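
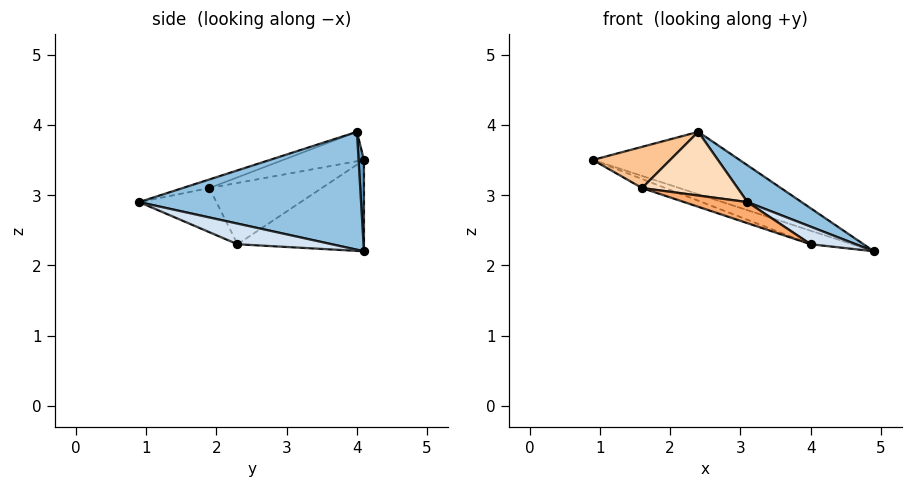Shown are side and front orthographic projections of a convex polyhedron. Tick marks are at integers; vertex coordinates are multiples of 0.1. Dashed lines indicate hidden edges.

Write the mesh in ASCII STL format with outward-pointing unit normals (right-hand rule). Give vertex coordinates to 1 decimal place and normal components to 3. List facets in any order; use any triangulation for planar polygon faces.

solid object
 facet normal 0.036 0.993 0.112
  outer loop
   vertex 2.4 4.0 3.9
   vertex 4.9 4.1 2.2
   vertex 0.9 4.1 3.5
  endloop
 endfacet
 facet normal 0.561 -0.137 0.817
  outer loop
   vertex 2.4 4.0 3.9
   vertex 3.1 0.9 2.9
   vertex 4.9 4.1 2.2
  endloop
 endfacet
 facet normal -0.307 0.101 -0.946
  outer loop
   vertex 4.0 2.3 2.3
   vertex 0.9 4.1 3.5
   vertex 4.9 4.1 2.2
  endloop
 endfacet
 facet normal 0.853 -0.408 0.327
  outer loop
   vertex 4.0 2.3 2.3
   vertex 4.9 4.1 2.2
   vertex 3.1 0.9 2.9
  endloop
 endfacet
 facet normal -0.326 0.068 -0.943
  outer loop
   vertex 1.6 1.9 3.1
   vertex 0.9 4.1 3.5
   vertex 4.0 2.3 2.3
  endloop
 endfacet
 facet normal -0.274 -0.224 -0.935
  outer loop
   vertex 1.6 1.9 3.1
   vertex 4.0 2.3 2.3
   vertex 3.1 0.9 2.9
  endloop
 endfacet
 facet normal -0.265 -0.253 0.930
  outer loop
   vertex 1.6 1.9 3.1
   vertex 2.4 4.0 3.9
   vertex 0.9 4.1 3.5
  endloop
 endfacet
 facet normal -0.091 -0.324 0.942
  outer loop
   vertex 1.6 1.9 3.1
   vertex 3.1 0.9 2.9
   vertex 2.4 4.0 3.9
  endloop
 endfacet
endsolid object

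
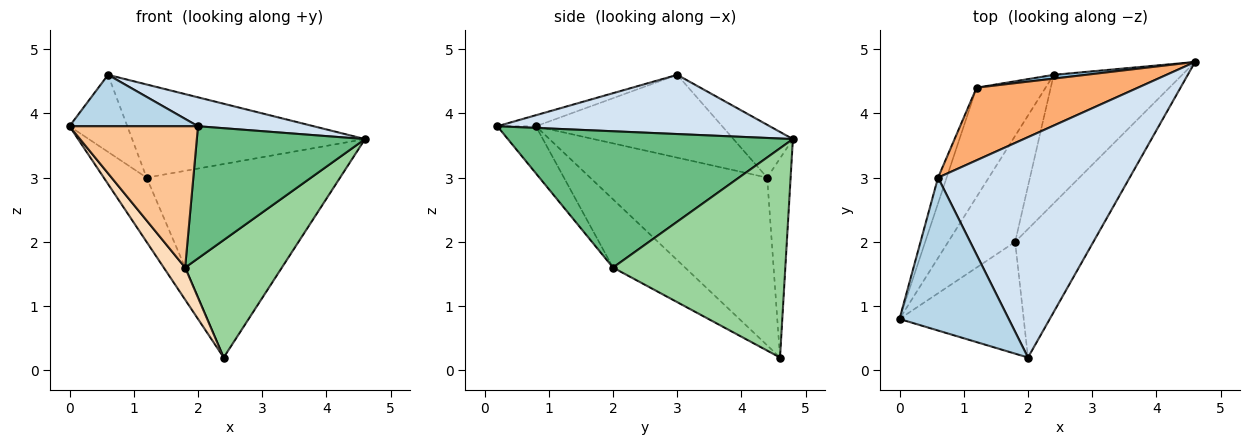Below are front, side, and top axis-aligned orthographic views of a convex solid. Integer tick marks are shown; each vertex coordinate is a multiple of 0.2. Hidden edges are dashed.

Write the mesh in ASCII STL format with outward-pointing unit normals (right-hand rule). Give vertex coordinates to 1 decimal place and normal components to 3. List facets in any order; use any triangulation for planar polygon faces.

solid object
 facet normal -0.903 0.218 -0.371
  outer loop
   vertex 1.2 4.4 3.0
   vertex 2.4 4.6 0.2
   vertex 0.0 0.8 3.8
  endloop
 endfacet
 facet normal -0.120 0.993 0.019
  outer loop
   vertex 1.2 4.4 3.0
   vertex 4.6 4.8 3.6
   vertex 2.4 4.6 0.2
  endloop
 endfacet
 facet normal -0.095 -0.317 0.944
  outer loop
   vertex 0.6 3.0 4.6
   vertex 0.0 0.8 3.8
   vertex 2.0 0.2 3.8
  endloop
 endfacet
 facet normal 0.293 -0.124 0.948
  outer loop
   vertex 0.6 3.0 4.6
   vertex 2.0 0.2 3.8
   vertex 4.6 4.8 3.6
  endloop
 endfacet
 facet normal -0.950 0.295 -0.098
  outer loop
   vertex 0.6 3.0 4.6
   vertex 1.2 4.4 3.0
   vertex 0.0 0.8 3.8
  endloop
 endfacet
 facet normal -0.197 0.773 0.603
  outer loop
   vertex 0.6 3.0 4.6
   vertex 4.6 4.8 3.6
   vertex 1.2 4.4 3.0
  endloop
 endfacet
 facet normal -0.229 -0.763 -0.604
  outer loop
   vertex 1.8 2.0 1.6
   vertex 2.0 0.2 3.8
   vertex 0.0 0.8 3.8
  endloop
 endfacet
 facet normal -0.699 -0.208 -0.685
  outer loop
   vertex 1.8 2.0 1.6
   vertex 0.0 0.8 3.8
   vertex 2.4 4.6 0.2
  endloop
 endfacet
 facet normal 0.772 -0.456 -0.443
  outer loop
   vertex 1.8 2.0 1.6
   vertex 4.6 4.8 3.6
   vertex 2.0 0.2 3.8
  endloop
 endfacet
 facet normal 0.769 -0.432 -0.472
  outer loop
   vertex 1.8 2.0 1.6
   vertex 2.4 4.6 0.2
   vertex 4.6 4.8 3.6
  endloop
 endfacet
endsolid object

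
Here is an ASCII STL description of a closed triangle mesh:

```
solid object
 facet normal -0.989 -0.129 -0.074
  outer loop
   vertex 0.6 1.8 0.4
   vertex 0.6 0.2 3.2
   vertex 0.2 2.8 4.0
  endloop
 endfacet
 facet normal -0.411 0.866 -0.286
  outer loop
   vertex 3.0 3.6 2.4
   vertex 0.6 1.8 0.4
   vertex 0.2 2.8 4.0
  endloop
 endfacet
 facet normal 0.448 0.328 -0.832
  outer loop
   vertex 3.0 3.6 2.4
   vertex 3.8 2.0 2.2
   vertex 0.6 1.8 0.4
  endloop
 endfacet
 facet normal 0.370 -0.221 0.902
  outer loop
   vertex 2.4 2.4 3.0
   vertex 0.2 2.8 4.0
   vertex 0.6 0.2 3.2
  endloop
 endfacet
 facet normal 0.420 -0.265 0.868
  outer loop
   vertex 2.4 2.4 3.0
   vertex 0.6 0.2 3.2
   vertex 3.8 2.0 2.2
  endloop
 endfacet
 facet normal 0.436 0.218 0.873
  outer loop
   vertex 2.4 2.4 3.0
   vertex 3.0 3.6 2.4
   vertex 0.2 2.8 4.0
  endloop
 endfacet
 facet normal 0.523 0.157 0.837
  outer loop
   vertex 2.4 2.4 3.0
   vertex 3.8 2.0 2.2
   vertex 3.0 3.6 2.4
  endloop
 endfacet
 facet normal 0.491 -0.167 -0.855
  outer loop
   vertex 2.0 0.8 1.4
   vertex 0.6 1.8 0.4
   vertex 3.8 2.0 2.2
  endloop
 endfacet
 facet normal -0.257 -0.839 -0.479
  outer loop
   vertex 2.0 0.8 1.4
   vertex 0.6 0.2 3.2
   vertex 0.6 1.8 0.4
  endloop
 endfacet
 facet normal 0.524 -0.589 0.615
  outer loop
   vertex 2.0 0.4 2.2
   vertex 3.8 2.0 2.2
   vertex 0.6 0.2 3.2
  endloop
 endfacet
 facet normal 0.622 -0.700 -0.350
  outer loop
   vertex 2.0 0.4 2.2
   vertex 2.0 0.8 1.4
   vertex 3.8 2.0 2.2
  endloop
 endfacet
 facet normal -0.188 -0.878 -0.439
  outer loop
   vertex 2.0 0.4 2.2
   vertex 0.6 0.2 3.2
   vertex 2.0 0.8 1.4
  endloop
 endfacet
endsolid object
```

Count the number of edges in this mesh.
18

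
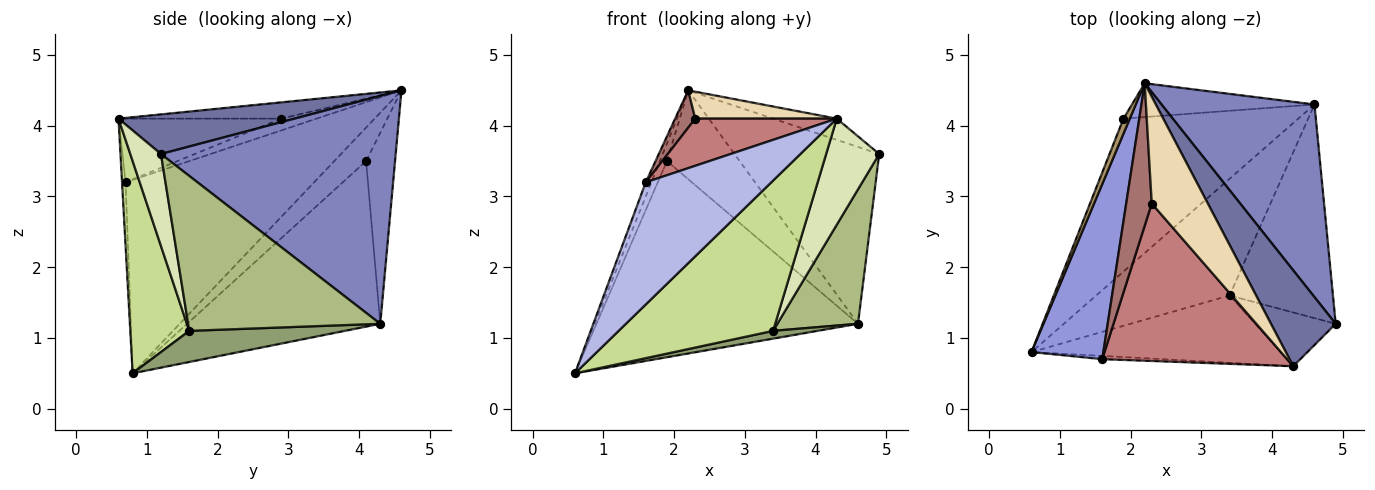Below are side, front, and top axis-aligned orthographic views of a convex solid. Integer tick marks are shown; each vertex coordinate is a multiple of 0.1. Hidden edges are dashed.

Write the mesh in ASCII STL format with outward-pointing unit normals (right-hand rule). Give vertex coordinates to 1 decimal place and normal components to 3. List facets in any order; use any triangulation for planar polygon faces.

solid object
 facet normal 0.513 0.185 0.838
  outer loop
   vertex 4.3 0.6 4.1
   vertex 4.9 1.2 3.6
   vertex 2.2 4.6 4.5
  endloop
 endfacet
 facet normal 0.739 0.456 0.496
  outer loop
   vertex 4.6 4.3 1.2
   vertex 2.2 4.6 4.5
   vertex 4.9 1.2 3.6
  endloop
 endfacet
 facet normal -0.937 0.028 0.348
  outer loop
   vertex 1.6 0.7 3.2
   vertex 2.2 4.6 4.5
   vertex 0.6 0.8 0.5
  endloop
 endfacet
 facet normal -0.028 -0.999 -0.027
  outer loop
   vertex 1.6 0.7 3.2
   vertex 0.6 0.8 0.5
   vertex 4.3 0.6 4.1
  endloop
 endfacet
 facet normal 0.227 -0.065 -0.972
  outer loop
   vertex 3.4 1.6 1.1
   vertex 0.6 0.8 0.5
   vertex 4.6 4.3 1.2
  endloop
 endfacet
 facet normal 0.785 -0.330 -0.524
  outer loop
   vertex 3.4 1.6 1.1
   vertex 4.6 4.3 1.2
   vertex 4.9 1.2 3.6
  endloop
 endfacet
 facet normal 0.329 -0.862 -0.386
  outer loop
   vertex 3.4 1.6 1.1
   vertex 4.3 0.6 4.1
   vertex 0.6 0.8 0.5
  endloop
 endfacet
 facet normal 0.458 -0.793 -0.402
  outer loop
   vertex 3.4 1.6 1.1
   vertex 4.9 1.2 3.6
   vertex 4.3 0.6 4.1
  endloop
 endfacet
 facet normal -0.960 0.213 0.181
  outer loop
   vertex 1.9 4.1 3.5
   vertex 0.6 0.8 0.5
   vertex 2.2 4.6 4.5
  endloop
 endfacet
 facet normal -0.503 0.681 -0.531
  outer loop
   vertex 1.9 4.1 3.5
   vertex 4.6 4.3 1.2
   vertex 0.6 0.8 0.5
  endloop
 endfacet
 facet normal -0.349 0.876 -0.333
  outer loop
   vertex 1.9 4.1 3.5
   vertex 2.2 4.6 4.5
   vertex 4.6 4.3 1.2
  endloop
 endfacet
 facet normal -0.271 -0.236 0.933
  outer loop
   vertex 2.3 2.9 4.1
   vertex 4.3 0.6 4.1
   vertex 2.2 4.6 4.5
  endloop
 endfacet
 facet normal -0.407 -0.232 0.883
  outer loop
   vertex 2.3 2.9 4.1
   vertex 2.2 4.6 4.5
   vertex 1.6 0.7 3.2
  endloop
 endfacet
 facet normal -0.313 -0.272 0.910
  outer loop
   vertex 2.3 2.9 4.1
   vertex 1.6 0.7 3.2
   vertex 4.3 0.6 4.1
  endloop
 endfacet
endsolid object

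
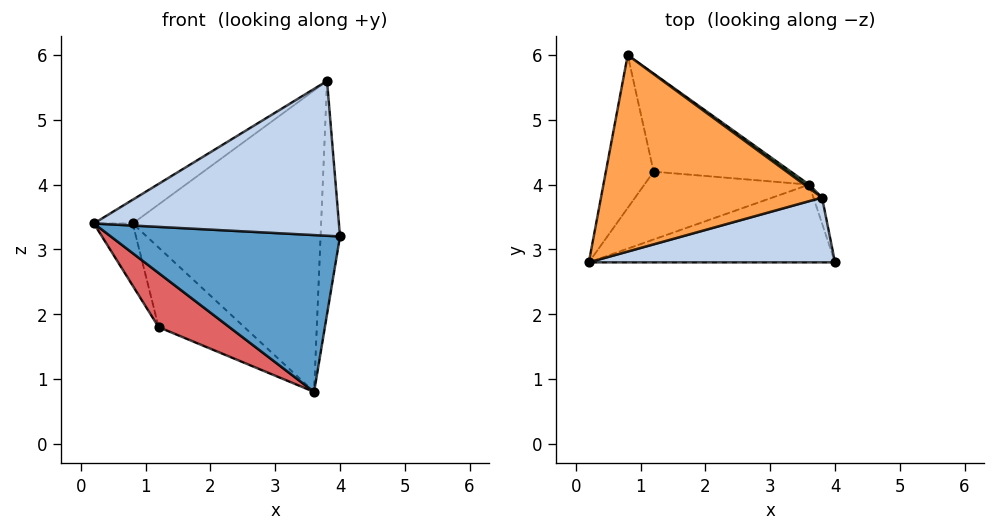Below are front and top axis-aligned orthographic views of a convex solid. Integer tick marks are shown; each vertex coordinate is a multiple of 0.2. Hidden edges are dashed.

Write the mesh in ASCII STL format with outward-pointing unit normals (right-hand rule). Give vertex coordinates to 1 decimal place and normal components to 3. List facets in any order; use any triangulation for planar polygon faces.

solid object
 facet normal -0.023 -0.896 -0.444
  outer loop
   vertex 3.6 4.0 0.8
   vertex 4.0 2.8 3.2
   vertex 0.2 2.8 3.4
  endloop
 endfacet
 facet normal 0.020 -0.922 0.386
  outer loop
   vertex 3.8 3.8 5.6
   vertex 0.2 2.8 3.4
   vertex 4.0 2.8 3.2
  endloop
 endfacet
 facet normal -0.539 0.101 0.836
  outer loop
   vertex 3.8 3.8 5.6
   vertex 0.8 6.0 3.4
   vertex 0.2 2.8 3.4
  endloop
 endfacet
 facet normal 0.964 0.263 -0.029
  outer loop
   vertex 3.8 3.8 5.6
   vertex 4.0 2.8 3.2
   vertex 3.6 4.0 0.8
  endloop
 endfacet
 facet normal 0.587 0.810 0.009
  outer loop
   vertex 3.8 3.8 5.6
   vertex 3.6 4.0 0.8
   vertex 0.8 6.0 3.4
  endloop
 endfacet
 facet normal -0.895 0.168 -0.413
  outer loop
   vertex 1.2 4.2 1.8
   vertex 0.2 2.8 3.4
   vertex 0.8 6.0 3.4
  endloop
 endfacet
 facet normal -0.353 -0.583 -0.731
  outer loop
   vertex 1.2 4.2 1.8
   vertex 3.6 4.0 0.8
   vertex 0.2 2.8 3.4
  endloop
 endfacet
 facet normal -0.262 0.608 -0.750
  outer loop
   vertex 1.2 4.2 1.8
   vertex 0.8 6.0 3.4
   vertex 3.6 4.0 0.8
  endloop
 endfacet
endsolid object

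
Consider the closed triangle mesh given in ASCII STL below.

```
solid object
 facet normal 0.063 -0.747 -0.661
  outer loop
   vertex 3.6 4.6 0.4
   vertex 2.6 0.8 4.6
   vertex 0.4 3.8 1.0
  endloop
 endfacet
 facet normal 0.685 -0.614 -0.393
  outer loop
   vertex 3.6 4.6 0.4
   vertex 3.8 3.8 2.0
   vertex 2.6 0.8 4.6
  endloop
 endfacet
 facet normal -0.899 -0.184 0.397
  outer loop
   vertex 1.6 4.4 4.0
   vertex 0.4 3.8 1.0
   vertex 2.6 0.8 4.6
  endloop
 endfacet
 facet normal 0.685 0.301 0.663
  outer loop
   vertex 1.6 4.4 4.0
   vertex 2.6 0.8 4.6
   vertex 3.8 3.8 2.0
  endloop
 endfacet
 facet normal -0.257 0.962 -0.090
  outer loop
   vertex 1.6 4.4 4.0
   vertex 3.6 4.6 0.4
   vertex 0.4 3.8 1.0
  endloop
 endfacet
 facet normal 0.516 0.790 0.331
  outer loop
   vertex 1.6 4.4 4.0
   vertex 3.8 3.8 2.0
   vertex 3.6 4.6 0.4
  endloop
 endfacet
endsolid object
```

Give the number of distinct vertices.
5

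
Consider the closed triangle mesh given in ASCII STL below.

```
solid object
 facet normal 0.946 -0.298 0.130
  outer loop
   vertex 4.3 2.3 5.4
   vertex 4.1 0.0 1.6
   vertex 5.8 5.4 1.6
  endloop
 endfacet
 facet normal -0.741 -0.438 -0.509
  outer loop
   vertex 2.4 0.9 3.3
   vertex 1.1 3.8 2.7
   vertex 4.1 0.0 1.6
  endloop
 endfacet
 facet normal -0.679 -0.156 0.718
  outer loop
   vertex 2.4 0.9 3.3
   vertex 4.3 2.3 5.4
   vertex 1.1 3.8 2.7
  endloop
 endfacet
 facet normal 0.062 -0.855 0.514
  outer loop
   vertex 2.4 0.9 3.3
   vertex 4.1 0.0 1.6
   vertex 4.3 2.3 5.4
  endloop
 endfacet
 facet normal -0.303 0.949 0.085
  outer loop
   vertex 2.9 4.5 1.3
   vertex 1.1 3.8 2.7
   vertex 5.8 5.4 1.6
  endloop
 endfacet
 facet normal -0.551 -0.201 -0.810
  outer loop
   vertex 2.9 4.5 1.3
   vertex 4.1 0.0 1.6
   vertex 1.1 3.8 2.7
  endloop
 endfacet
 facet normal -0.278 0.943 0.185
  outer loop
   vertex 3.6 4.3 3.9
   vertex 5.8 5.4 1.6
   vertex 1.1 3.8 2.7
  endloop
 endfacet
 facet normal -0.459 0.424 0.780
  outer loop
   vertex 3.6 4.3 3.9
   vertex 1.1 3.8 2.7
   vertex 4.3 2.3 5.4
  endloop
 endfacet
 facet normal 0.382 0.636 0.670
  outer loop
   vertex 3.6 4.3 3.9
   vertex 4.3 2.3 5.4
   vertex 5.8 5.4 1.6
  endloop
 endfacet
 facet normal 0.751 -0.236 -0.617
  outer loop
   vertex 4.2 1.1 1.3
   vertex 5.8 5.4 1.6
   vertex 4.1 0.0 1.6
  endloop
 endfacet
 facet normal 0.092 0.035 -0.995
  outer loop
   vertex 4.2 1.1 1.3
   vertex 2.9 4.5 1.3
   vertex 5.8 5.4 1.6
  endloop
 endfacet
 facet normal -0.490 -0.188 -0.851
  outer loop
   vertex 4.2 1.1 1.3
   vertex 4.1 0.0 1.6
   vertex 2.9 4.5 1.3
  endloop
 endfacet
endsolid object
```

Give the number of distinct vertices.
8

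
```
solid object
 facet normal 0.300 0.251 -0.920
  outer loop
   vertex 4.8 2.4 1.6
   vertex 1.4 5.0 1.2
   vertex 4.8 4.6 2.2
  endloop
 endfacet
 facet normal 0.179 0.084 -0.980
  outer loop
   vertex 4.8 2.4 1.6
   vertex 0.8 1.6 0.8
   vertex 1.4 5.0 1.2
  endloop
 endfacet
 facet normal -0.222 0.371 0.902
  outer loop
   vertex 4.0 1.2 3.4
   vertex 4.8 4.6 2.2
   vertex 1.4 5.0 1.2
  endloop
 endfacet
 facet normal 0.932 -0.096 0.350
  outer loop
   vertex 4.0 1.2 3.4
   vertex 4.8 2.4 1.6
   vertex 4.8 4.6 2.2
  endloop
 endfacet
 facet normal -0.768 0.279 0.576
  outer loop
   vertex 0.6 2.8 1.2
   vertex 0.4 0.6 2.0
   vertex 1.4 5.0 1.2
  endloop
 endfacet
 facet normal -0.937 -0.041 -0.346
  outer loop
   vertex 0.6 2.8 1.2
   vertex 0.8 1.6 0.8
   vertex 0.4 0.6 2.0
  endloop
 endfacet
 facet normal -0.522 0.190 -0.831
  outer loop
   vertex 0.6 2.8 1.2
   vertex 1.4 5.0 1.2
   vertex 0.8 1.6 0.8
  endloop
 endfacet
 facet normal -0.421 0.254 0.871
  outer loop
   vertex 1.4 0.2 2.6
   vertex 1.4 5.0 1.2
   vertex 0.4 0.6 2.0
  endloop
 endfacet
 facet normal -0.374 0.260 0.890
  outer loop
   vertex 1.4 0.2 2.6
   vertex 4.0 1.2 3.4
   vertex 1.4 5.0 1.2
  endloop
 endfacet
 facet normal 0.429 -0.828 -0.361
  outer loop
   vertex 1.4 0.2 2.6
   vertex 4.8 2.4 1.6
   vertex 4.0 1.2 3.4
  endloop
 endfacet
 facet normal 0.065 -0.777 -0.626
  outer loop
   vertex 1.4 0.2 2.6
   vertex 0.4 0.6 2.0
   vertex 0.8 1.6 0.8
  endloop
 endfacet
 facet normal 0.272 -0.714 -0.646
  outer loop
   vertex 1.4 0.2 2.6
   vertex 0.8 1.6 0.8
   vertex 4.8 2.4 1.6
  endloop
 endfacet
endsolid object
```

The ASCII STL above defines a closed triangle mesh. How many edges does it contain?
18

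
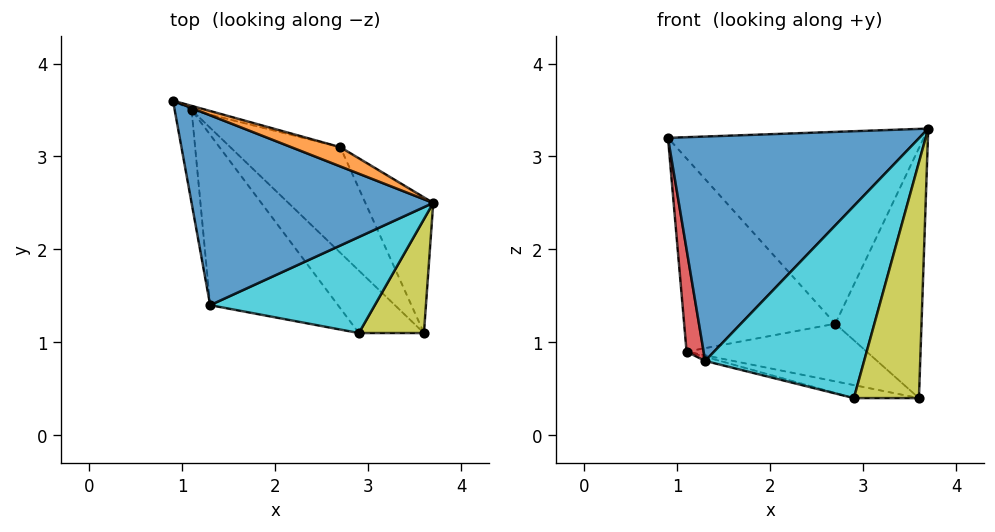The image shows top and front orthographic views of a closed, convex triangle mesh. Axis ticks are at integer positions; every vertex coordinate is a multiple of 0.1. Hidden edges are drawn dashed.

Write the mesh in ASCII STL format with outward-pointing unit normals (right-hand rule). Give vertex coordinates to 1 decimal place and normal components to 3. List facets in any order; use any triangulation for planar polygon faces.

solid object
 facet normal -0.307 -0.726 0.615
  outer loop
   vertex 1.3 1.4 0.8
   vertex 3.7 2.5 3.3
   vertex 0.9 3.6 3.2
  endloop
 endfacet
 facet normal 0.361 0.928 0.093
  outer loop
   vertex 2.7 3.1 1.2
   vertex 0.9 3.6 3.2
   vertex 3.7 2.5 3.3
  endloop
 endfacet
 facet normal 0.837 0.481 -0.261
  outer loop
   vertex 2.7 3.1 1.2
   vertex 3.7 2.5 3.3
   vertex 3.6 1.1 0.4
  endloop
 endfacet
 facet normal -0.992 -0.091 -0.082
  outer loop
   vertex 1.1 3.5 0.9
   vertex 1.3 1.4 0.8
   vertex 0.9 3.6 3.2
  endloop
 endfacet
 facet normal 0.246 0.969 -0.021
  outer loop
   vertex 1.1 3.5 0.9
   vertex 0.9 3.6 3.2
   vertex 2.7 3.1 1.2
  endloop
 endfacet
 facet normal 0.274 0.461 -0.844
  outer loop
   vertex 1.1 3.5 0.9
   vertex 2.7 3.1 1.2
   vertex 3.6 1.1 0.4
  endloop
 endfacet
 facet normal 0.000 0.204 -0.979
  outer loop
   vertex 2.9 1.1 0.4
   vertex 1.1 3.5 0.9
   vertex 3.6 1.1 0.4
  endloop
 endfacet
 facet normal -0.238 0.024 -0.971
  outer loop
   vertex 2.9 1.1 0.4
   vertex 1.3 1.4 0.8
   vertex 1.1 3.5 0.9
  endloop
 endfacet
 facet normal 0.000 -0.901 0.435
  outer loop
   vertex 2.9 1.1 0.4
   vertex 3.6 1.1 0.4
   vertex 3.7 2.5 3.3
  endloop
 endfacet
 facet normal -0.056 -0.893 0.447
  outer loop
   vertex 2.9 1.1 0.4
   vertex 3.7 2.5 3.3
   vertex 1.3 1.4 0.8
  endloop
 endfacet
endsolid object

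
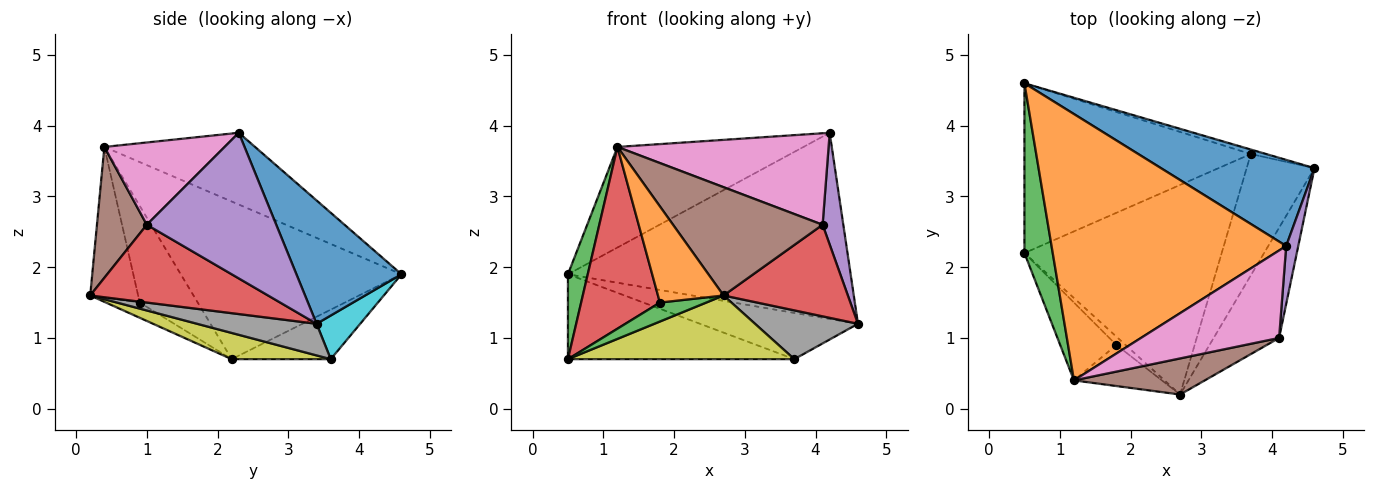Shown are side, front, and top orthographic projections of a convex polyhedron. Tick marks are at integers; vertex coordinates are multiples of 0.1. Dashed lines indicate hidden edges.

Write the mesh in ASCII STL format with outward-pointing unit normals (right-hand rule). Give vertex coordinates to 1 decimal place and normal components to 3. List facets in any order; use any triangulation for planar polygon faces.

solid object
 facet normal 0.320 0.860 0.398
  outer loop
   vertex 4.2 2.3 3.9
   vertex 4.6 3.4 1.2
   vertex 0.5 4.6 1.9
  endloop
 endfacet
 facet normal -0.275 0.340 0.899
  outer loop
   vertex 1.2 0.4 3.7
   vertex 4.2 2.3 3.9
   vertex 0.5 4.6 1.9
  endloop
 endfacet
 facet normal -0.980 -0.088 0.176
  outer loop
   vertex 0.5 2.2 0.7
   vertex 1.2 0.4 3.7
   vertex 0.5 4.6 1.9
  endloop
 endfacet
 facet normal 0.675 -0.472 -0.568
  outer loop
   vertex 4.1 1.0 2.6
   vertex 2.7 0.2 1.6
   vertex 4.6 3.4 1.2
  endloop
 endfacet
 facet normal 0.984 -0.157 0.082
  outer loop
   vertex 4.1 1.0 2.6
   vertex 4.6 3.4 1.2
   vertex 4.2 2.3 3.9
  endloop
 endfacet
 facet normal 0.302 -0.905 0.302
  outer loop
   vertex 4.1 1.0 2.6
   vertex 1.2 0.4 3.7
   vertex 2.7 0.2 1.6
  endloop
 endfacet
 facet normal 0.381 -0.668 0.639
  outer loop
   vertex 4.1 1.0 2.6
   vertex 4.2 2.3 3.9
   vertex 1.2 0.4 3.7
  endloop
 endfacet
 facet normal 0.397 -0.342 -0.852
  outer loop
   vertex 3.7 3.6 0.7
   vertex 4.6 3.4 1.2
   vertex 2.7 0.2 1.6
  endloop
 endfacet
 facet normal 0.126 -0.288 -0.949
  outer loop
   vertex 3.7 3.6 0.7
   vertex 2.7 0.2 1.6
   vertex 0.5 2.2 0.7
  endloop
 endfacet
 facet normal 0.265 0.960 -0.093
  outer loop
   vertex 3.7 3.6 0.7
   vertex 0.5 4.6 1.9
   vertex 4.6 3.4 1.2
  endloop
 endfacet
 facet normal -0.192 0.439 -0.878
  outer loop
   vertex 3.7 3.6 0.7
   vertex 0.5 2.2 0.7
   vertex 0.5 4.6 1.9
  endloop
 endfacet
 facet normal -0.558 -0.764 -0.326
  outer loop
   vertex 1.8 0.9 1.5
   vertex 2.7 0.2 1.6
   vertex 1.2 0.4 3.7
  endloop
 endfacet
 facet normal -0.555 -0.761 -0.335
  outer loop
   vertex 1.8 0.9 1.5
   vertex 0.5 2.2 0.7
   vertex 2.7 0.2 1.6
  endloop
 endfacet
 facet normal -0.561 -0.761 -0.326
  outer loop
   vertex 1.8 0.9 1.5
   vertex 1.2 0.4 3.7
   vertex 0.5 2.2 0.7
  endloop
 endfacet
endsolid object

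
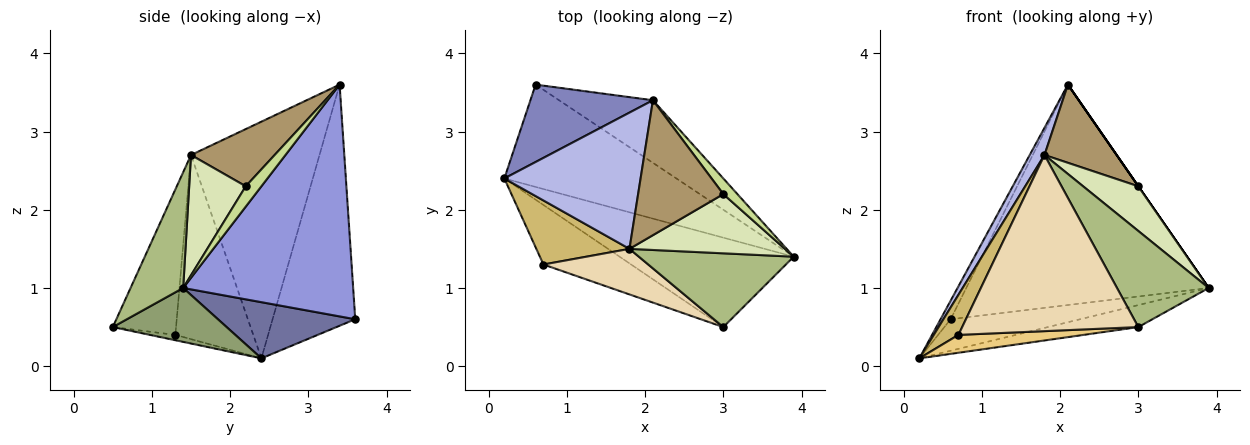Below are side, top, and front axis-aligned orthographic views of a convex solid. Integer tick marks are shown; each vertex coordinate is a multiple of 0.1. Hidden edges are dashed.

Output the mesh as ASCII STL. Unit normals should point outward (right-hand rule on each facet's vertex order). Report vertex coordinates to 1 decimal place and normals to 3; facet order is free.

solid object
 facet normal 0.298 0.281 -0.912
  outer loop
   vertex 0.6 3.6 0.6
   vertex 3.9 1.4 1.0
   vertex 0.2 2.4 0.1
  endloop
 endfacet
 facet normal -0.886 0.108 0.450
  outer loop
   vertex 0.6 3.6 0.6
   vertex 0.2 2.4 0.1
   vertex 2.1 3.4 3.6
  endloop
 endfacet
 facet normal 0.559 0.798 -0.226
  outer loop
   vertex 0.6 3.6 0.6
   vertex 2.1 3.4 3.6
   vertex 3.9 1.4 1.0
  endloop
 endfacet
 facet normal -0.862 -0.099 0.496
  outer loop
   vertex 1.8 1.5 2.7
   vertex 2.1 3.4 3.6
   vertex 0.2 2.4 0.1
  endloop
 endfacet
 facet normal 0.288 0.229 -0.930
  outer loop
   vertex 3.0 0.5 0.5
   vertex 0.2 2.4 0.1
   vertex 3.9 1.4 1.0
  endloop
 endfacet
 facet normal 0.414 -0.722 0.554
  outer loop
   vertex 3.0 0.5 0.5
   vertex 3.9 1.4 1.0
   vertex 1.8 1.5 2.7
  endloop
 endfacet
 facet normal 0.822 0.000 0.569
  outer loop
   vertex 3.0 2.2 2.3
   vertex 3.9 1.4 1.0
   vertex 2.1 3.4 3.6
  endloop
 endfacet
 facet normal 0.525 -0.513 0.679
  outer loop
   vertex 3.0 2.2 2.3
   vertex 1.8 1.5 2.7
   vertex 3.9 1.4 1.0
  endloop
 endfacet
 facet normal 0.502 -0.434 0.748
  outer loop
   vertex 3.0 2.2 2.3
   vertex 2.1 3.4 3.6
   vertex 1.8 1.5 2.7
  endloop
 endfacet
 facet normal -0.859 -0.272 0.434
  outer loop
   vertex 0.7 1.3 0.4
   vertex 1.8 1.5 2.7
   vertex 0.2 2.4 0.1
  endloop
 endfacet
 facet normal -0.058 -0.287 -0.956
  outer loop
   vertex 0.7 1.3 0.4
   vertex 0.2 2.4 0.1
   vertex 3.0 0.5 0.5
  endloop
 endfacet
 facet normal -0.328 -0.914 0.237
  outer loop
   vertex 0.7 1.3 0.4
   vertex 3.0 0.5 0.5
   vertex 1.8 1.5 2.7
  endloop
 endfacet
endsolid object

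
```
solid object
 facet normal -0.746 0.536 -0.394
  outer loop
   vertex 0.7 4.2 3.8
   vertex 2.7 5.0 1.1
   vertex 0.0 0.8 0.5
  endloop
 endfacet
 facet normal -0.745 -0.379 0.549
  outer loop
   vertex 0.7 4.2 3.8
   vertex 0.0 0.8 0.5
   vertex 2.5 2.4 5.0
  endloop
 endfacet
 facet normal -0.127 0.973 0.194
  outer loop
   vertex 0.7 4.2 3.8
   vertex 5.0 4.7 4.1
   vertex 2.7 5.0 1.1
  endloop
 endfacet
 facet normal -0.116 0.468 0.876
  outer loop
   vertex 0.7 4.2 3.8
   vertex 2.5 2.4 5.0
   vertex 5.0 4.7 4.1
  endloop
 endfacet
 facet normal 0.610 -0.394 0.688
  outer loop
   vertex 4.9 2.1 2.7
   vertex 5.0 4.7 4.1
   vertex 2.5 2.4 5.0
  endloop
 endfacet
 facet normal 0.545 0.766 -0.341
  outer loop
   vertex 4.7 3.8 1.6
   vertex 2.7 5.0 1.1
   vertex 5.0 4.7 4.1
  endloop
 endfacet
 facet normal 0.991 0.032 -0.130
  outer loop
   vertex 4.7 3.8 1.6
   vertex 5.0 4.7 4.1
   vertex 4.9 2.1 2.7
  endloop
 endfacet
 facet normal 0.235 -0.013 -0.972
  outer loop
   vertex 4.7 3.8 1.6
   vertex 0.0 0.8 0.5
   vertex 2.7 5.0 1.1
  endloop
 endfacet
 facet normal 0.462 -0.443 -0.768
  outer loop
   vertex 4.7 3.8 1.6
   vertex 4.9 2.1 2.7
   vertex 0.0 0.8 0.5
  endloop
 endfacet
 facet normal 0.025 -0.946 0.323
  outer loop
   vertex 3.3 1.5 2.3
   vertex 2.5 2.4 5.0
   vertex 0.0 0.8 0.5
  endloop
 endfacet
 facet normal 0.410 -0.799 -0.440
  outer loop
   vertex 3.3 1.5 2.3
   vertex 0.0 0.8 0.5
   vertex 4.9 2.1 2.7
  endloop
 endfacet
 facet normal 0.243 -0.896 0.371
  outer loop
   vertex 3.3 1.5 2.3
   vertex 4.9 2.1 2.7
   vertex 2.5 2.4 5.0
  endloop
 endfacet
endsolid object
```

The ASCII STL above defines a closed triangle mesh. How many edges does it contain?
18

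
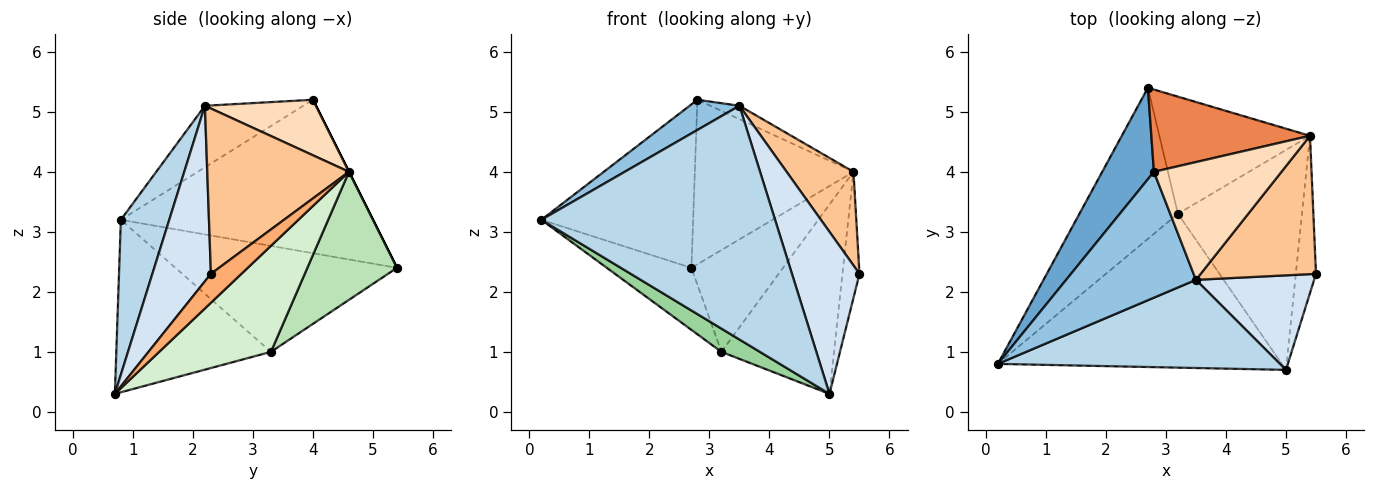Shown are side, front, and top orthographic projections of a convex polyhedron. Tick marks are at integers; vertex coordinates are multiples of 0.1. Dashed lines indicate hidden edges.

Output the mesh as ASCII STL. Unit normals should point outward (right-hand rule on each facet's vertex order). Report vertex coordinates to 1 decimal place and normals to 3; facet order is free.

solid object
 facet normal -0.823 0.496 0.277
  outer loop
   vertex 2.8 4.0 5.2
   vertex 2.7 5.4 2.4
   vertex 0.2 0.8 3.2
  endloop
 endfacet
 facet normal -0.419 -0.212 0.883
  outer loop
   vertex 3.5 2.2 5.1
   vertex 2.8 4.0 5.2
   vertex 0.2 0.8 3.2
  endloop
 endfacet
 facet normal 0.190 -0.919 0.346
  outer loop
   vertex 3.5 2.2 5.1
   vertex 0.2 0.8 3.2
   vertex 5.0 0.7 0.3
  endloop
 endfacet
 facet normal 0.599 -0.691 0.403
  outer loop
   vertex 3.5 2.2 5.1
   vertex 5.0 0.7 0.3
   vertex 5.5 2.3 2.3
  endloop
 endfacet
 facet normal 0.000 0.894 0.447
  outer loop
   vertex 5.4 4.6 4.0
   vertex 2.7 5.4 2.4
   vertex 2.8 4.0 5.2
  endloop
 endfacet
 facet normal 0.746 0.417 -0.520
  outer loop
   vertex 5.4 4.6 4.0
   vertex 5.5 2.3 2.3
   vertex 5.0 0.7 0.3
  endloop
 endfacet
 facet normal 0.765 -0.361 0.533
  outer loop
   vertex 5.4 4.6 4.0
   vertex 3.5 2.2 5.1
   vertex 5.5 2.3 2.3
  endloop
 endfacet
 facet normal 0.397 0.104 0.912
  outer loop
   vertex 5.4 4.6 4.0
   vertex 2.8 4.0 5.2
   vertex 3.5 2.2 5.1
  endloop
 endfacet
 facet normal -0.705 0.269 -0.656
  outer loop
   vertex 3.2 3.3 1.0
   vertex 0.2 0.8 3.2
   vertex 2.7 5.4 2.4
  endloop
 endfacet
 facet normal -0.515 -0.128 -0.848
  outer loop
   vertex 3.2 3.3 1.0
   vertex 5.0 0.7 0.3
   vertex 0.2 0.8 3.2
  endloop
 endfacet
 facet normal 0.540 0.552 -0.635
  outer loop
   vertex 3.2 3.3 1.0
   vertex 2.7 5.4 2.4
   vertex 5.4 4.6 4.0
  endloop
 endfacet
 facet normal 0.544 0.548 -0.636
  outer loop
   vertex 3.2 3.3 1.0
   vertex 5.4 4.6 4.0
   vertex 5.0 0.7 0.3
  endloop
 endfacet
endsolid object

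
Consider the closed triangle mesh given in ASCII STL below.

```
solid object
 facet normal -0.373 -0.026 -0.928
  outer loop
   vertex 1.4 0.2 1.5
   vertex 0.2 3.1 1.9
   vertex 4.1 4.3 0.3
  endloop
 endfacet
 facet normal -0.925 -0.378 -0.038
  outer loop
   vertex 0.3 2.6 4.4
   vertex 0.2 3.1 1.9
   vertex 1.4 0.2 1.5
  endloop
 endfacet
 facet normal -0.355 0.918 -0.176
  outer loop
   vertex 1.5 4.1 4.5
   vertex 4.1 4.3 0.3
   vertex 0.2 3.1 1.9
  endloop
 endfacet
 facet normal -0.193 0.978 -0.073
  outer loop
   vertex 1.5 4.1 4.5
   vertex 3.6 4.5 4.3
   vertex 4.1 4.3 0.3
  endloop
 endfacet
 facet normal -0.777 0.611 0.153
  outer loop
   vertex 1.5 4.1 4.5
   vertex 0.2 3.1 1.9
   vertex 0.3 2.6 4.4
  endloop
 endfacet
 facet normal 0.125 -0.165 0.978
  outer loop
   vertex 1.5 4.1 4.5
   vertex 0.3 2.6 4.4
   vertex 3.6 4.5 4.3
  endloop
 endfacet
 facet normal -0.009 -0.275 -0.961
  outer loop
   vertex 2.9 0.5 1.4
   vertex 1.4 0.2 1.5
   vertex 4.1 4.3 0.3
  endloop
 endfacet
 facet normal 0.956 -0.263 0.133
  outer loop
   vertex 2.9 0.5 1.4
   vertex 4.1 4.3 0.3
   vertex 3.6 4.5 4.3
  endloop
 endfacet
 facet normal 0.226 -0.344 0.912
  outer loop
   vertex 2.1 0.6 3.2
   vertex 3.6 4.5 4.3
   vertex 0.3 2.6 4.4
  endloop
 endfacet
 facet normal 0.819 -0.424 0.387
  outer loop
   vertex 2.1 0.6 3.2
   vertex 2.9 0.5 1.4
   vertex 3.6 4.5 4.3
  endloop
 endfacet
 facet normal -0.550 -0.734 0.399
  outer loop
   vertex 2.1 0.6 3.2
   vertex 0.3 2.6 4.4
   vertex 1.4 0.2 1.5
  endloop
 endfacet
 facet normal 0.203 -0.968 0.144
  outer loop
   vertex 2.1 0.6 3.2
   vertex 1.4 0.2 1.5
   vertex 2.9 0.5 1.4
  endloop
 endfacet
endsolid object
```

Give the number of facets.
12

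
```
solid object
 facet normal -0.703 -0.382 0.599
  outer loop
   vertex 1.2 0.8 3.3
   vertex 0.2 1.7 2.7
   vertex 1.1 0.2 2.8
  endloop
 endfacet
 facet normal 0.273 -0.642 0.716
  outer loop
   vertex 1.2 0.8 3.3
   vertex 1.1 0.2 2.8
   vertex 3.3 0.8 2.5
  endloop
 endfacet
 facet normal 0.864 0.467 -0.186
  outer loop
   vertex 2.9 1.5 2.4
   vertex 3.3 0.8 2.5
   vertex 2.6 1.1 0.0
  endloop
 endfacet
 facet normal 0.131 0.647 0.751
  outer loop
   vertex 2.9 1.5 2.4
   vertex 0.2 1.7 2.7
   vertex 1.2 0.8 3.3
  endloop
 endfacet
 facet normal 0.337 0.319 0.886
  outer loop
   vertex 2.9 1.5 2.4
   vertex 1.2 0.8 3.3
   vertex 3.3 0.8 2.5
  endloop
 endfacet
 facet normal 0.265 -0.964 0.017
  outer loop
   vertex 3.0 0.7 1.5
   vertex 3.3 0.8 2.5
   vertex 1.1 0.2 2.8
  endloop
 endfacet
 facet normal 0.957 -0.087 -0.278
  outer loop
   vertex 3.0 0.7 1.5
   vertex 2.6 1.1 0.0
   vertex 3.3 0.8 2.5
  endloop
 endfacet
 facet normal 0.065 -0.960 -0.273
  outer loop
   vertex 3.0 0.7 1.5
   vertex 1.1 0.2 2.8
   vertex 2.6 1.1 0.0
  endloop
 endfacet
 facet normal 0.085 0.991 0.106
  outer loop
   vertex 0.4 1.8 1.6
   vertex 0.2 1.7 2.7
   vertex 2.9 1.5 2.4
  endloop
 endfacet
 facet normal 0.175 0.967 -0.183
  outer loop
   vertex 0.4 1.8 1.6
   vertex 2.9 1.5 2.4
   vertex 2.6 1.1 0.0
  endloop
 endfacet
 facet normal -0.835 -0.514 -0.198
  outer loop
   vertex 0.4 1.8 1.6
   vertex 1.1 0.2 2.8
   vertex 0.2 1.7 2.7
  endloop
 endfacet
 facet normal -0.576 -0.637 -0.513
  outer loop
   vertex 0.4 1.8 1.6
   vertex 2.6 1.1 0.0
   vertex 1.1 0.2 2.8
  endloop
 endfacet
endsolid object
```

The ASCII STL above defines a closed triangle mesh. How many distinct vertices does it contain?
8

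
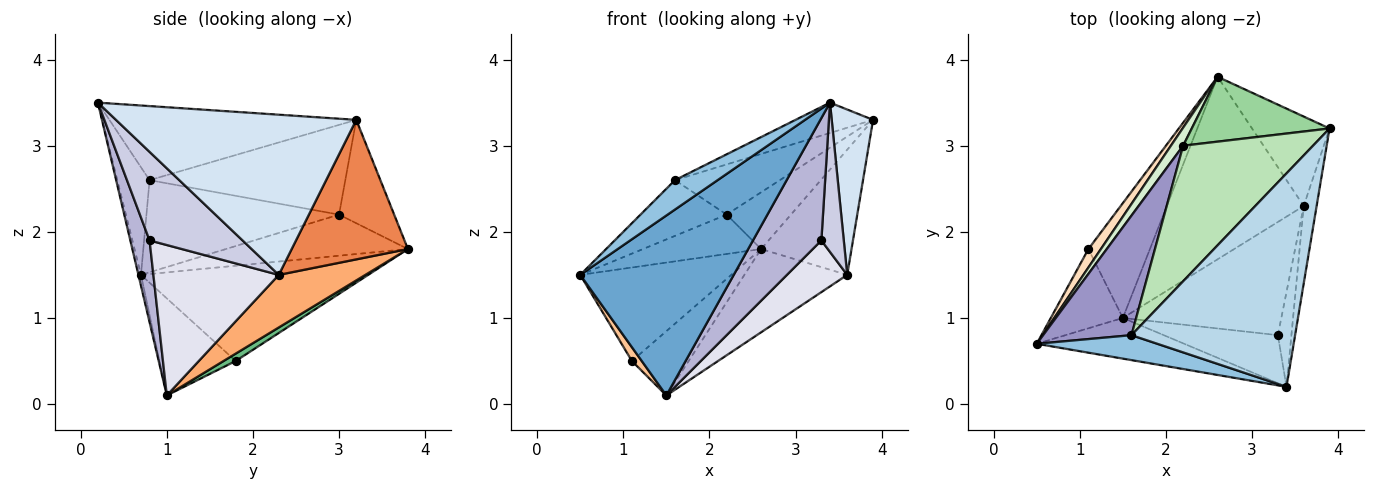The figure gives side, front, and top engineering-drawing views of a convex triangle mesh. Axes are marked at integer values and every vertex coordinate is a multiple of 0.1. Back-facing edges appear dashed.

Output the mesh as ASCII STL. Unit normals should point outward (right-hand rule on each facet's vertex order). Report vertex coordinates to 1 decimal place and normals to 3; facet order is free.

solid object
 facet normal -0.016 -0.975 -0.220
  outer loop
   vertex 1.5 1.0 0.1
   vertex 3.4 0.2 3.5
   vertex 0.5 0.7 1.5
  endloop
 endfacet
 facet normal -0.500 -0.660 0.560
  outer loop
   vertex 1.6 0.8 2.6
   vertex 0.5 0.7 1.5
   vertex 3.4 0.2 3.5
  endloop
 endfacet
 facet normal -0.409 0.128 0.903
  outer loop
   vertex 1.6 0.8 2.6
   vertex 3.4 0.2 3.5
   vertex 3.9 3.2 3.3
  endloop
 endfacet
 facet normal 0.982 -0.169 -0.079
  outer loop
   vertex 3.6 2.3 1.5
   vertex 3.9 3.2 3.3
   vertex 3.4 0.2 3.5
  endloop
 endfacet
 facet normal 0.723 0.562 -0.402
  outer loop
   vertex 3.6 2.3 1.5
   vertex 2.6 3.8 1.8
   vertex 3.9 3.2 3.3
  endloop
 endfacet
 facet normal 0.330 0.392 -0.859
  outer loop
   vertex 3.6 2.3 1.5
   vertex 1.5 1.0 0.1
   vertex 2.6 3.8 1.8
  endloop
 endfacet
 facet normal -0.799 -0.103 -0.593
  outer loop
   vertex 1.1 1.8 0.5
   vertex 1.5 1.0 0.1
   vertex 0.5 0.7 1.5
  endloop
 endfacet
 facet normal -0.828 0.550 0.109
  outer loop
   vertex 1.1 1.8 0.5
   vertex 0.5 0.7 1.5
   vertex 2.6 3.8 1.8
  endloop
 endfacet
 facet normal 0.104 0.486 -0.868
  outer loop
   vertex 1.1 1.8 0.5
   vertex 2.6 3.8 1.8
   vertex 1.5 1.0 0.1
  endloop
 endfacet
 facet normal -0.492 0.573 0.655
  outer loop
   vertex 2.2 3.0 2.2
   vertex 3.9 3.2 3.3
   vertex 2.6 3.8 1.8
  endloop
 endfacet
 facet normal -0.544 0.291 0.787
  outer loop
   vertex 2.2 3.0 2.2
   vertex 1.6 0.8 2.6
   vertex 3.9 3.2 3.3
  endloop
 endfacet
 facet normal -0.814 0.528 0.242
  outer loop
   vertex 2.2 3.0 2.2
   vertex 2.6 3.8 1.8
   vertex 0.5 0.7 1.5
  endloop
 endfacet
 facet normal -0.687 0.307 0.659
  outer loop
   vertex 2.2 3.0 2.2
   vertex 0.5 0.7 1.5
   vertex 1.6 0.8 2.6
  endloop
 endfacet
 facet normal 0.253 -0.900 -0.354
  outer loop
   vertex 3.3 0.8 1.9
   vertex 3.4 0.2 3.5
   vertex 1.5 1.0 0.1
  endloop
 endfacet
 facet normal 0.962 -0.232 -0.147
  outer loop
   vertex 3.3 0.8 1.9
   vertex 3.6 2.3 1.5
   vertex 3.4 0.2 3.5
  endloop
 endfacet
 facet normal 0.654 -0.314 -0.689
  outer loop
   vertex 3.3 0.8 1.9
   vertex 1.5 1.0 0.1
   vertex 3.6 2.3 1.5
  endloop
 endfacet
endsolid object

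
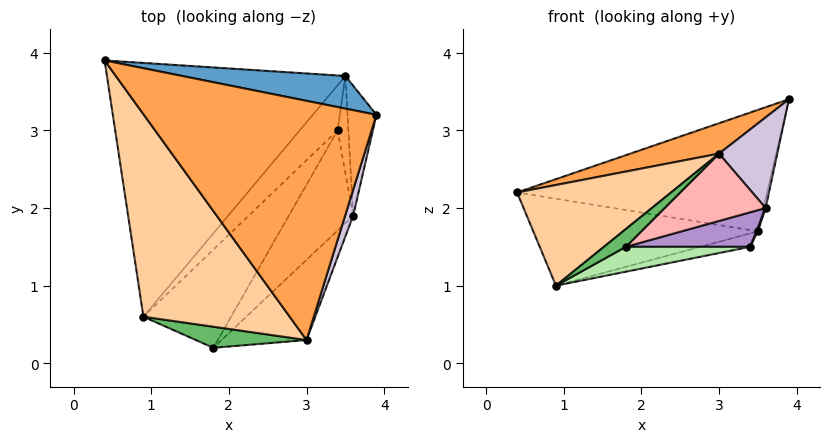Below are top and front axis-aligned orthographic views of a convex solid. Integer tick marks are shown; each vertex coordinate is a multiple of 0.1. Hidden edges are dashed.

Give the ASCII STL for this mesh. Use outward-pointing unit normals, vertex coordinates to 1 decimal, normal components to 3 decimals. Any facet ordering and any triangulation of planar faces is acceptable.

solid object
 facet normal 0.104 0.961 0.258
  outer loop
   vertex 3.5 3.7 1.7
   vertex 0.4 3.9 2.2
   vertex 3.9 3.2 3.4
  endloop
 endfacet
 facet normal -0.131 0.321 -0.938
  outer loop
   vertex 3.5 3.7 1.7
   vertex 0.9 0.6 1.0
   vertex 0.4 3.9 2.2
  endloop
 endfacet
 facet normal -0.343 -0.118 0.932
  outer loop
   vertex 3.0 0.3 2.7
   vertex 3.9 3.2 3.4
   vertex 0.4 3.9 2.2
  endloop
 endfacet
 facet normal -0.619 -0.350 0.703
  outer loop
   vertex 3.0 0.3 2.7
   vertex 0.4 3.9 2.2
   vertex 0.9 0.6 1.0
  endloop
 endfacet
 facet normal -0.580 -0.525 0.623
  outer loop
   vertex 3.0 0.3 2.7
   vertex 0.9 0.6 1.0
   vertex 1.8 0.2 1.5
  endloop
 endfacet
 facet normal 0.395 -0.226 -0.891
  outer loop
   vertex 3.4 3.0 1.5
   vertex 1.8 0.2 1.5
   vertex 0.9 0.6 1.0
  endloop
 endfacet
 facet normal -0.082 0.285 -0.955
  outer loop
   vertex 3.4 3.0 1.5
   vertex 0.9 0.6 1.0
   vertex 3.5 3.7 1.7
  endloop
 endfacet
 facet normal 0.634 -0.497 -0.593
  outer loop
   vertex 3.6 1.9 2.0
   vertex 3.0 0.3 2.7
   vertex 1.8 0.2 1.5
  endloop
 endfacet
 facet normal 0.496 -0.283 -0.821
  outer loop
   vertex 3.6 1.9 2.0
   vertex 1.8 0.2 1.5
   vertex 3.4 3.0 1.5
  endloop
 endfacet
 facet normal 0.945 -0.315 0.090
  outer loop
   vertex 3.6 1.9 2.0
   vertex 3.9 3.2 3.4
   vertex 3.0 0.3 2.7
  endloop
 endfacet
 facet normal 0.974 0.017 -0.224
  outer loop
   vertex 3.6 1.9 2.0
   vertex 3.5 3.7 1.7
   vertex 3.9 3.2 3.4
  endloop
 endfacet
 facet normal 0.916 -0.016 -0.402
  outer loop
   vertex 3.6 1.9 2.0
   vertex 3.4 3.0 1.5
   vertex 3.5 3.7 1.7
  endloop
 endfacet
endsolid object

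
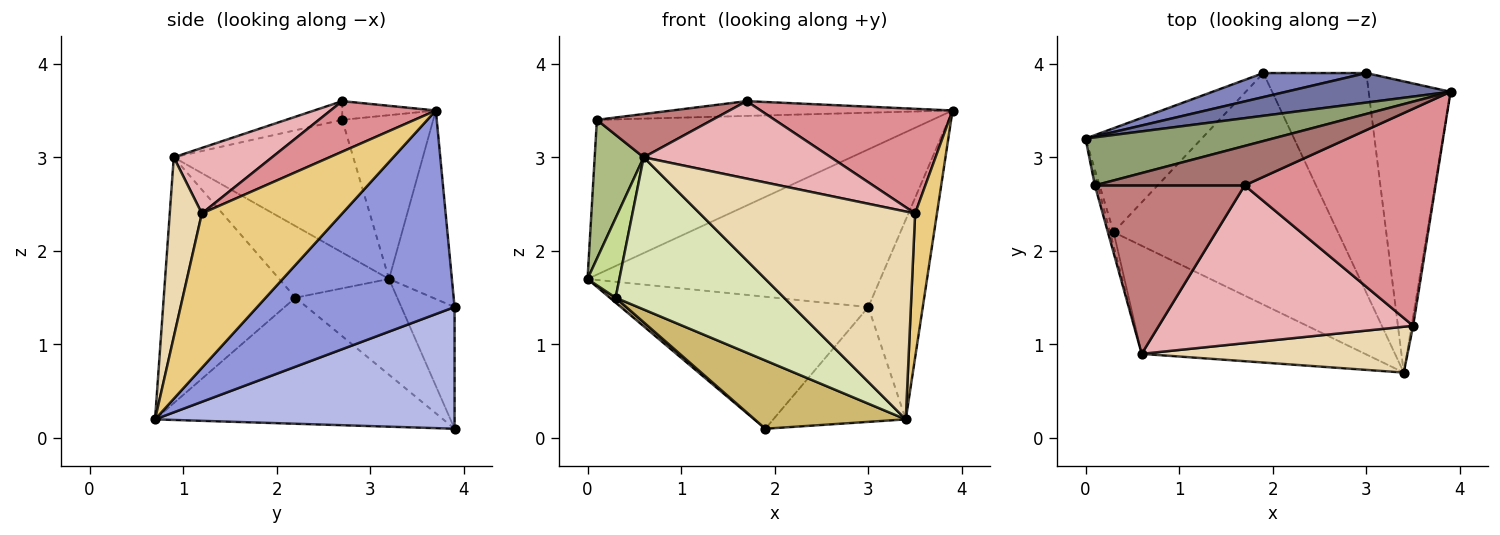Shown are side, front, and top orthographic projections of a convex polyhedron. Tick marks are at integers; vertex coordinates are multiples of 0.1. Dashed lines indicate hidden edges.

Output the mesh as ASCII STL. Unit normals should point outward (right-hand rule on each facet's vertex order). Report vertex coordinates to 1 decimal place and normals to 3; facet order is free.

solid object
 facet normal -0.206 0.962 0.180
  outer loop
   vertex 3.0 3.9 1.4
   vertex 0.0 3.2 1.7
   vertex 3.9 3.7 3.5
  endloop
 endfacet
 facet normal -0.207 0.963 0.175
  outer loop
   vertex 3.0 3.9 1.4
   vertex 1.9 3.9 0.1
   vertex 0.0 3.2 1.7
  endloop
 endfacet
 facet normal 0.899 0.248 -0.362
  outer loop
   vertex 3.0 3.9 1.4
   vertex 3.9 3.7 3.5
   vertex 3.4 0.7 0.2
  endloop
 endfacet
 facet normal 0.723 0.320 -0.612
  outer loop
   vertex 3.0 3.9 1.4
   vertex 3.4 0.7 0.2
   vertex 1.9 3.9 0.1
  endloop
 endfacet
 facet normal -0.251 0.925 0.287
  outer loop
   vertex 0.1 2.7 3.4
   vertex 3.9 3.7 3.5
   vertex 0.0 3.2 1.7
  endloop
 endfacet
 facet normal -0.964 -0.263 -0.021
  outer loop
   vertex 0.1 2.7 3.4
   vertex 0.0 3.2 1.7
   vertex 0.6 0.9 3.0
  endloop
 endfacet
 facet normal -0.959 -0.278 -0.049
  outer loop
   vertex 0.3 2.2 1.5
   vertex 0.6 0.9 3.0
   vertex 0.0 3.2 1.7
  endloop
 endfacet
 facet normal -0.537 -0.688 -0.488
  outer loop
   vertex 0.3 2.2 1.5
   vertex 3.4 0.7 0.2
   vertex 0.6 0.9 3.0
  endloop
 endfacet
 facet normal -0.636 -0.037 -0.771
  outer loop
   vertex 0.3 2.2 1.5
   vertex 0.0 3.2 1.7
   vertex 1.9 3.9 0.1
  endloop
 endfacet
 facet normal -0.474 -0.249 -0.844
  outer loop
   vertex 0.3 2.2 1.5
   vertex 1.9 3.9 0.1
   vertex 3.4 0.7 0.2
  endloop
 endfacet
 facet normal 0.988 -0.154 -0.010
  outer loop
   vertex 3.5 1.2 2.4
   vertex 3.4 0.7 0.2
   vertex 3.9 3.7 3.5
  endloop
 endfacet
 facet normal 0.144 -0.966 0.213
  outer loop
   vertex 3.5 1.2 2.4
   vertex 0.6 0.9 3.0
   vertex 3.4 0.7 0.2
  endloop
 endfacet
 facet normal -0.116 0.349 0.930
  outer loop
   vertex 1.7 2.7 3.6
   vertex 3.9 3.7 3.5
   vertex 0.1 2.7 3.4
  endloop
 endfacet
 facet normal -0.120 -0.247 0.962
  outer loop
   vertex 1.7 2.7 3.6
   vertex 0.1 2.7 3.4
   vertex 0.6 0.9 3.0
  endloop
 endfacet
 facet normal 0.232 -0.423 0.876
  outer loop
   vertex 1.7 2.7 3.6
   vertex 3.5 1.2 2.4
   vertex 3.9 3.7 3.5
  endloop
 endfacet
 facet normal 0.225 -0.429 0.875
  outer loop
   vertex 1.7 2.7 3.6
   vertex 0.6 0.9 3.0
   vertex 3.5 1.2 2.4
  endloop
 endfacet
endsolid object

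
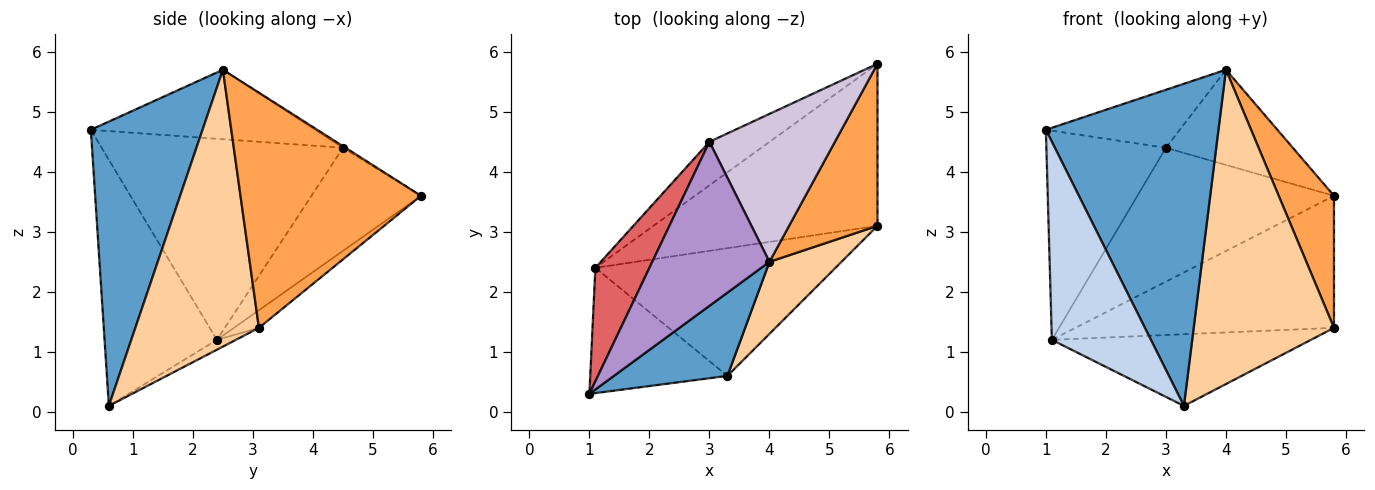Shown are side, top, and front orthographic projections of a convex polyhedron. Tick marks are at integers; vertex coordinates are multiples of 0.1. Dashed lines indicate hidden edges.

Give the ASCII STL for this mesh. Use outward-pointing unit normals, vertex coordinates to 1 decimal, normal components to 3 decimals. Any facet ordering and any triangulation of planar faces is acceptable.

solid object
 facet normal 0.531 -0.820 0.212
  outer loop
   vertex 4.0 2.5 5.7
   vertex 1.0 0.3 4.7
   vertex 3.3 0.6 0.1
  endloop
 endfacet
 facet normal -0.692 -0.610 -0.386
  outer loop
   vertex 1.1 2.4 1.2
   vertex 3.3 0.6 0.1
   vertex 1.0 0.3 4.7
  endloop
 endfacet
 facet normal 0.900 -0.276 0.338
  outer loop
   vertex 5.8 3.1 1.4
   vertex 5.8 5.8 3.6
   vertex 4.0 2.5 5.7
  endloop
 endfacet
 facet normal 0.651 -0.740 0.169
  outer loop
   vertex 5.8 3.1 1.4
   vertex 4.0 2.5 5.7
   vertex 3.3 0.6 0.1
  endloop
 endfacet
 facet normal -0.061 0.630 -0.774
  outer loop
   vertex 5.8 3.1 1.4
   vertex 1.1 2.4 1.2
   vertex 5.8 5.8 3.6
  endloop
 endfacet
 facet normal -0.036 0.489 -0.872
  outer loop
   vertex 5.8 3.1 1.4
   vertex 3.3 0.6 0.1
   vertex 1.1 2.4 1.2
  endloop
 endfacet
 facet normal -0.871 0.432 0.234
  outer loop
   vertex 3.0 4.5 4.4
   vertex 1.1 2.4 1.2
   vertex 1.0 0.3 4.7
  endloop
 endfacet
 facet normal -0.468 0.840 -0.273
  outer loop
   vertex 3.0 4.5 4.4
   vertex 5.8 5.8 3.6
   vertex 1.1 2.4 1.2
  endloop
 endfacet
 facet normal -0.488 0.291 0.823
  outer loop
   vertex 3.0 4.5 4.4
   vertex 1.0 0.3 4.7
   vertex 4.0 2.5 5.7
  endloop
 endfacet
 facet normal -0.011 0.541 0.841
  outer loop
   vertex 3.0 4.5 4.4
   vertex 4.0 2.5 5.7
   vertex 5.8 5.8 3.6
  endloop
 endfacet
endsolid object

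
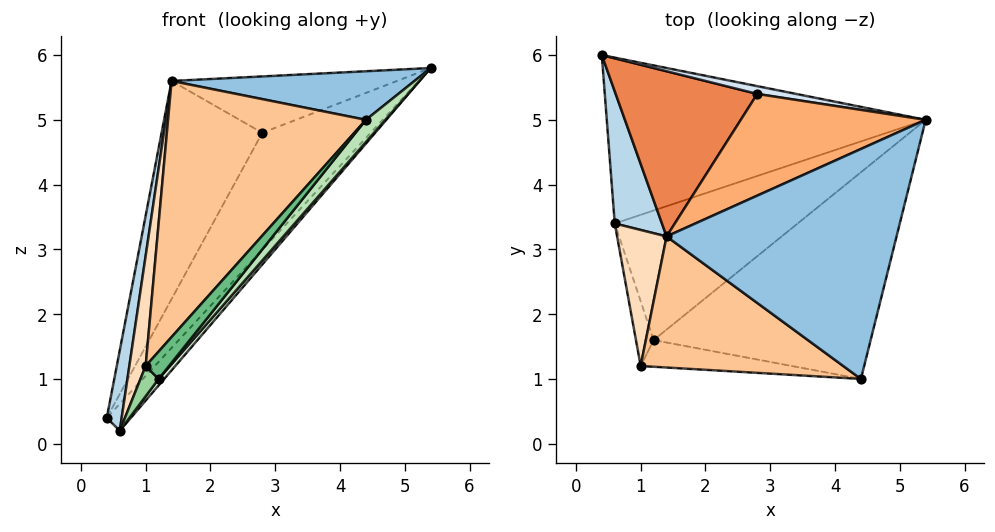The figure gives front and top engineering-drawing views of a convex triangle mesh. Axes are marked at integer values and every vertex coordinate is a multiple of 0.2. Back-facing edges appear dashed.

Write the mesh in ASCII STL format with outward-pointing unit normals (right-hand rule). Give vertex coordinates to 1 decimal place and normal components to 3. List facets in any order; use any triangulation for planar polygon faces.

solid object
 facet normal 0.739 0.108 -0.665
  outer loop
   vertex 0.6 3.4 0.2
   vertex 0.4 6.0 0.4
   vertex 5.4 5.0 5.8
  endloop
 endfacet
 facet normal 0.044 -0.207 0.977
  outer loop
   vertex 1.4 3.2 5.6
   vertex 4.4 1.0 5.0
   vertex 5.4 5.0 5.8
  endloop
 endfacet
 facet normal -0.986 -0.087 0.143
  outer loop
   vertex 1.4 3.2 5.6
   vertex 0.4 6.0 0.4
   vertex 0.6 3.4 0.2
  endloop
 endfacet
 facet normal 0.127 0.990 0.066
  outer loop
   vertex 2.8 5.4 4.8
   vertex 5.4 5.0 5.8
   vertex 0.4 6.0 0.4
  endloop
 endfacet
 facet normal -0.672 0.590 0.447
  outer loop
   vertex 2.8 5.4 4.8
   vertex 0.4 6.0 0.4
   vertex 1.4 3.2 5.6
  endloop
 endfacet
 facet normal -0.253 0.469 0.846
  outer loop
   vertex 2.8 5.4 4.8
   vertex 1.4 3.2 5.6
   vertex 5.4 5.0 5.8
  endloop
 endfacet
 facet normal -0.490 -0.776 0.397
  outer loop
   vertex 1.0 1.2 1.2
   vertex 4.4 1.0 5.0
   vertex 1.4 3.2 5.6
  endloop
 endfacet
 facet normal -0.983 -0.114 0.141
  outer loop
   vertex 1.0 1.2 1.2
   vertex 1.4 3.2 5.6
   vertex 0.6 3.4 0.2
  endloop
 endfacet
 facet normal 0.593 -0.577 -0.561
  outer loop
   vertex 1.2 1.6 1.0
   vertex 4.4 1.0 5.0
   vertex 1.0 1.2 1.2
  endloop
 endfacet
 facet normal -0.060 -0.422 -0.905
  outer loop
   vertex 1.2 1.6 1.0
   vertex 1.0 1.2 1.2
   vertex 0.6 3.4 0.2
  endloop
 endfacet
 facet normal 0.774 -0.068 -0.629
  outer loop
   vertex 1.2 1.6 1.0
   vertex 5.4 5.0 5.8
   vertex 4.4 1.0 5.0
  endloop
 endfacet
 facet normal 0.763 -0.032 -0.645
  outer loop
   vertex 1.2 1.6 1.0
   vertex 0.6 3.4 0.2
   vertex 5.4 5.0 5.8
  endloop
 endfacet
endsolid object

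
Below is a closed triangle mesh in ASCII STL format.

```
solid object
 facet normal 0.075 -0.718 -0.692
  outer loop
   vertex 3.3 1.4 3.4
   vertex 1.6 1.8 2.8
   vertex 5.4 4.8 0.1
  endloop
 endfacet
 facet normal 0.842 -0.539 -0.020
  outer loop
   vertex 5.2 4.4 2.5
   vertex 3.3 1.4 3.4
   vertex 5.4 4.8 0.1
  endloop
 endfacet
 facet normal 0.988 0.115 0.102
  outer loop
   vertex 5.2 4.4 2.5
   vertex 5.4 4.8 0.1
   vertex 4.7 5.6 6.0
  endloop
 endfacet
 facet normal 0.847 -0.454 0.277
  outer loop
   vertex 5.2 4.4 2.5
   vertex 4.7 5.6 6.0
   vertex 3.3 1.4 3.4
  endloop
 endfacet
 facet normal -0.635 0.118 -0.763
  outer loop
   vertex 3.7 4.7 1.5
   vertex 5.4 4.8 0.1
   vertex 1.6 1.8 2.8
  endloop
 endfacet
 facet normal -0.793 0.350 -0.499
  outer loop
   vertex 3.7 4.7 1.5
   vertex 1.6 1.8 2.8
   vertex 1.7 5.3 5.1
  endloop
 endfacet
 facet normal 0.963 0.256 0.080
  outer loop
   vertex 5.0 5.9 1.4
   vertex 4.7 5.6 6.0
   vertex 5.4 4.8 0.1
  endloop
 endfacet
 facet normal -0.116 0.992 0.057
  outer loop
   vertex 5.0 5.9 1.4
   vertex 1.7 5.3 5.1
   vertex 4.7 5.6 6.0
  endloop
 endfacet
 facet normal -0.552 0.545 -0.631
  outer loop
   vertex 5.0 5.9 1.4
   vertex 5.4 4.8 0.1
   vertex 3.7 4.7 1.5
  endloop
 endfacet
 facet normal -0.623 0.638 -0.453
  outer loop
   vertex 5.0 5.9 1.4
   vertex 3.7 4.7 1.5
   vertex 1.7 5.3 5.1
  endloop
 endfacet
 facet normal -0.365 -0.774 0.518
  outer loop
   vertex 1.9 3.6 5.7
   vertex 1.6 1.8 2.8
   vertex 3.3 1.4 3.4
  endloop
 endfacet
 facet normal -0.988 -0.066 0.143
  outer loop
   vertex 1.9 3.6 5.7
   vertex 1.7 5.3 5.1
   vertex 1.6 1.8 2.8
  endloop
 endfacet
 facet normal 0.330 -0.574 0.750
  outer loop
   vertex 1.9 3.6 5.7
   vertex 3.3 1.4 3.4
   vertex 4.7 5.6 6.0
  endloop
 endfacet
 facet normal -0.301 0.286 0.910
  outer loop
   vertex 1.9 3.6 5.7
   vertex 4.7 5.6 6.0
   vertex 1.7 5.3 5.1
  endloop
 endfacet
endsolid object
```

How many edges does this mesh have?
21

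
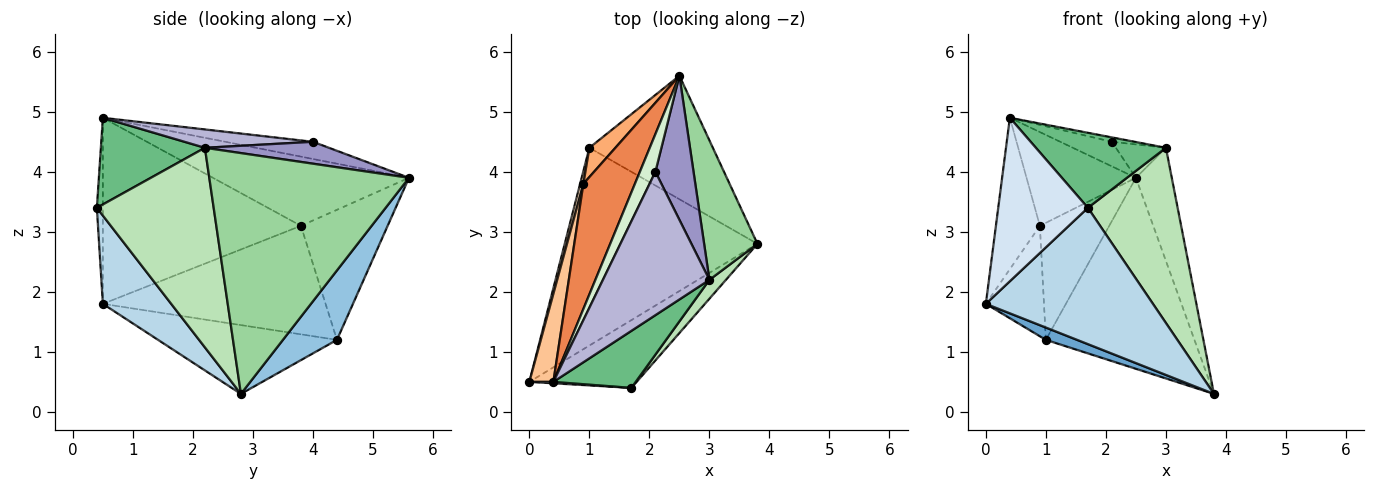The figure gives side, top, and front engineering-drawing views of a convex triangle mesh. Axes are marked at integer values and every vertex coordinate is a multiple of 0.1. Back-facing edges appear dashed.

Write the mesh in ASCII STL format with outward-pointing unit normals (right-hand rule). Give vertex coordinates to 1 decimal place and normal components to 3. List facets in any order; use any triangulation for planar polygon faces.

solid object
 facet normal -0.336 -0.059 -0.940
  outer loop
   vertex 1.0 4.4 1.2
   vertex 3.8 2.8 0.3
   vertex 0.0 0.5 1.8
  endloop
 endfacet
 facet normal 0.292 0.803 -0.519
  outer loop
   vertex 1.0 4.4 1.2
   vertex 2.5 5.6 3.9
   vertex 3.8 2.8 0.3
  endloop
 endfacet
 facet normal 0.344 -0.841 -0.418
  outer loop
   vertex 1.7 0.4 3.4
   vertex 0.0 0.5 1.8
   vertex 3.8 2.8 0.3
  endloop
 endfacet
 facet normal -0.067 -0.998 0.009
  outer loop
   vertex 1.7 0.4 3.4
   vertex 0.4 0.5 4.9
   vertex 0.0 0.5 1.8
  endloop
 endfacet
 facet normal -0.732 0.408 0.545
  outer loop
   vertex 0.9 3.8 3.1
   vertex 0.4 0.5 4.9
   vertex 2.5 5.6 3.9
  endloop
 endfacet
 facet normal -0.772 0.617 0.154
  outer loop
   vertex 0.9 3.8 3.1
   vertex 2.5 5.6 3.9
   vertex 1.0 4.4 1.2
  endloop
 endfacet
 facet normal -0.969 0.215 0.125
  outer loop
   vertex 0.9 3.8 3.1
   vertex 0.0 0.5 1.8
   vertex 0.4 0.5 4.9
  endloop
 endfacet
 facet normal -0.967 0.252 0.029
  outer loop
   vertex 0.9 3.8 3.1
   vertex 1.0 4.4 1.2
   vertex 0.0 0.5 1.8
  endloop
 endfacet
 facet normal 0.537 -0.672 0.510
  outer loop
   vertex 3.0 2.2 4.4
   vertex 0.4 0.5 4.9
   vertex 1.7 0.4 3.4
  endloop
 endfacet
 facet normal 0.962 0.173 0.213
  outer loop
   vertex 3.0 2.2 4.4
   vertex 3.8 2.8 0.3
   vertex 2.5 5.6 3.9
  endloop
 endfacet
 facet normal 0.791 -0.608 0.065
  outer loop
   vertex 3.0 2.2 4.4
   vertex 1.7 0.4 3.4
   vertex 3.8 2.8 0.3
  endloop
 endfacet
 facet normal -0.680 0.400 0.615
  outer loop
   vertex 2.1 4.0 4.5
   vertex 2.5 5.6 3.9
   vertex 0.4 0.5 4.9
  endloop
 endfacet
 facet normal 0.488 0.197 0.850
  outer loop
   vertex 2.1 4.0 4.5
   vertex 3.0 2.2 4.4
   vertex 2.5 5.6 3.9
  endloop
 endfacet
 facet normal 0.170 0.030 0.985
  outer loop
   vertex 2.1 4.0 4.5
   vertex 0.4 0.5 4.9
   vertex 3.0 2.2 4.4
  endloop
 endfacet
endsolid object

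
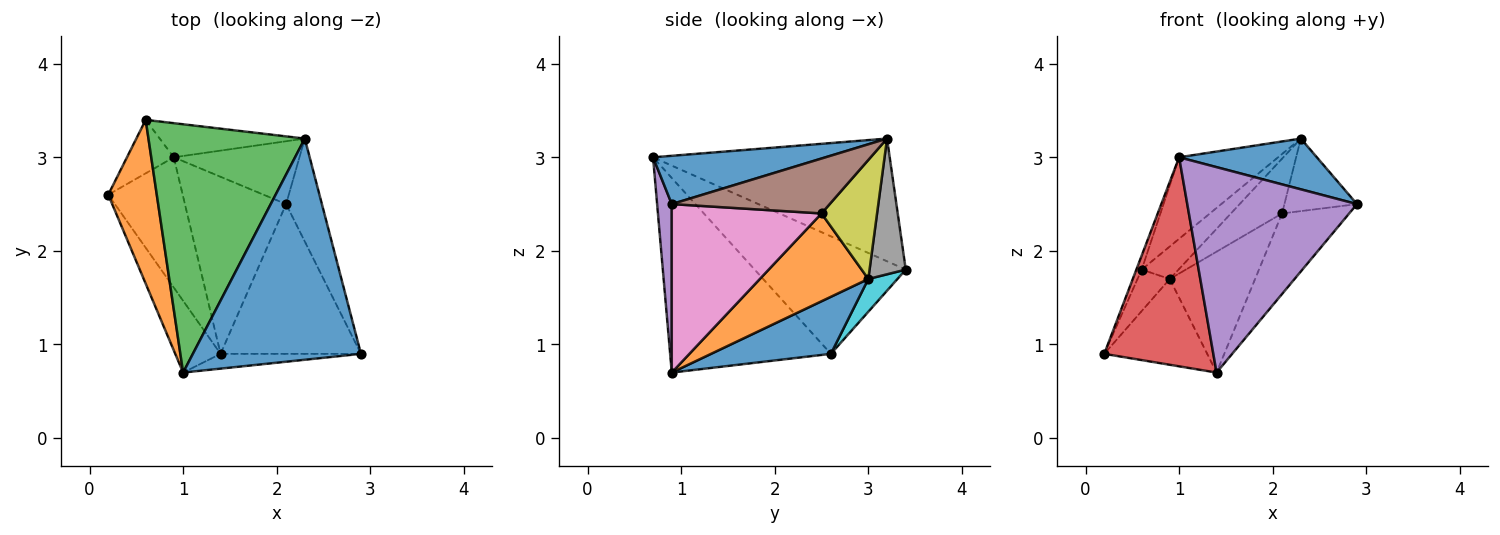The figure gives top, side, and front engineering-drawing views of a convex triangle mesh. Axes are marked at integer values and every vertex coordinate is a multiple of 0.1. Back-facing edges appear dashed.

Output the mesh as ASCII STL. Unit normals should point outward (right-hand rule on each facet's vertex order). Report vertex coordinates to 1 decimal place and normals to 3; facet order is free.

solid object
 facet normal 0.270 -0.215 0.939
  outer loop
   vertex 1.0 0.7 3.0
   vertex 2.9 0.9 2.5
   vertex 2.3 3.2 3.2
  endloop
 endfacet
 facet normal -0.924 0.033 0.382
  outer loop
   vertex 0.6 3.4 1.8
   vertex 0.2 2.6 0.9
   vertex 1.0 0.7 3.0
  endloop
 endfacet
 facet normal -0.598 0.250 0.762
  outer loop
   vertex 0.6 3.4 1.8
   vertex 1.0 0.7 3.0
   vertex 2.3 3.2 3.2
  endloop
 endfacet
 facet normal -0.813 -0.551 -0.189
  outer loop
   vertex 1.4 0.9 0.7
   vertex 1.0 0.7 3.0
   vertex 0.2 2.6 0.9
  endloop
 endfacet
 facet normal 0.086 -0.994 -0.071
  outer loop
   vertex 1.4 0.9 0.7
   vertex 2.9 0.9 2.5
   vertex 1.0 0.7 3.0
  endloop
 endfacet
 facet normal 0.782 0.359 -0.510
  outer loop
   vertex 2.1 2.5 2.4
   vertex 2.3 3.2 3.2
   vertex 2.9 0.9 2.5
  endloop
 endfacet
 facet normal 0.726 0.325 -0.605
  outer loop
   vertex 2.1 2.5 2.4
   vertex 2.9 0.9 2.5
   vertex 1.4 0.9 0.7
  endloop
 endfacet
 facet normal 0.561 0.571 -0.600
  outer loop
   vertex 0.9 3.0 1.7
   vertex 0.6 3.4 1.8
   vertex 2.3 3.2 3.2
  endloop
 endfacet
 facet normal 0.581 0.535 -0.613
  outer loop
   vertex 0.9 3.0 1.7
   vertex 2.3 3.2 3.2
   vertex 2.1 2.5 2.4
  endloop
 endfacet
 facet normal 0.484 0.536 -0.692
  outer loop
   vertex 0.9 3.0 1.7
   vertex 0.2 2.6 0.9
   vertex 0.6 3.4 1.8
  endloop
 endfacet
 facet normal 0.539 0.463 -0.703
  outer loop
   vertex 0.9 3.0 1.7
   vertex 1.4 0.9 0.7
   vertex 0.2 2.6 0.9
  endloop
 endfacet
 facet normal 0.583 0.458 -0.671
  outer loop
   vertex 0.9 3.0 1.7
   vertex 2.1 2.5 2.4
   vertex 1.4 0.9 0.7
  endloop
 endfacet
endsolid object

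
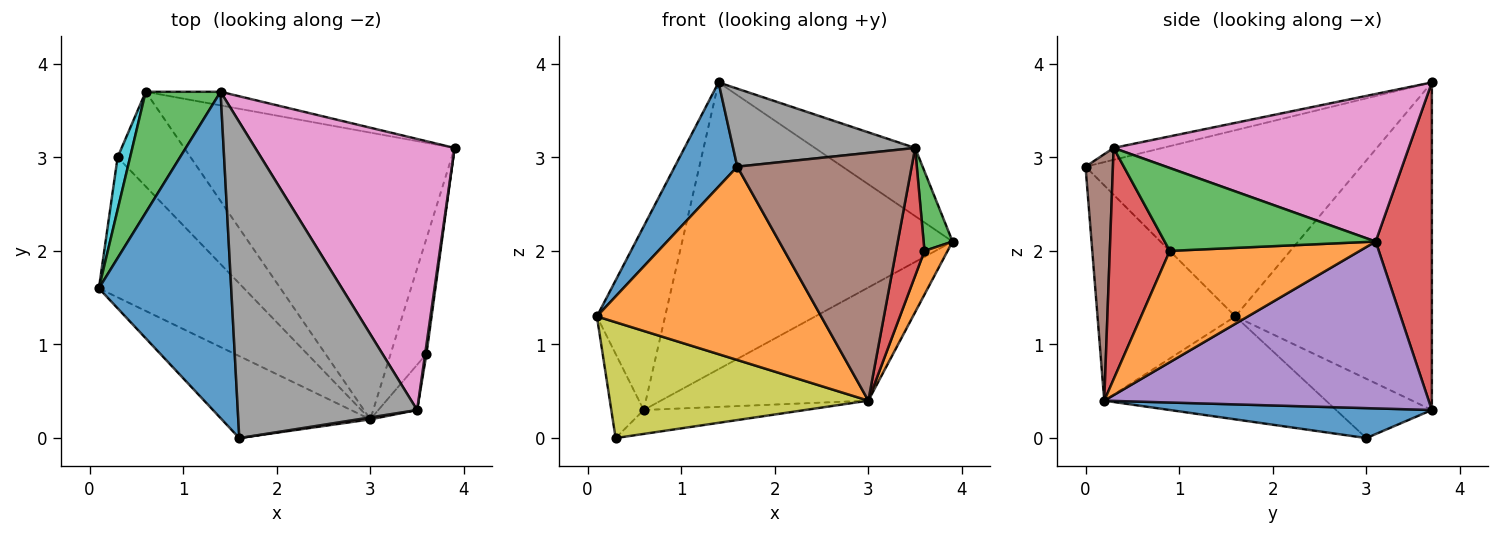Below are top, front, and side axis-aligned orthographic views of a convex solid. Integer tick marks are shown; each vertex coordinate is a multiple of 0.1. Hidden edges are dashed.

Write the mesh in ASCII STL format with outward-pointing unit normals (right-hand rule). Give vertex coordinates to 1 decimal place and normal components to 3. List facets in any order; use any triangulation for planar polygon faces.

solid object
 facet normal -0.802 -0.182 0.570
  outer loop
   vertex 1.4 3.7 3.8
   vertex 0.1 1.6 1.3
   vertex 1.6 0.0 2.9
  endloop
 endfacet
 facet normal -0.492 -0.801 -0.340
  outer loop
   vertex 3.0 0.2 0.4
   vertex 1.6 0.0 2.9
   vertex 0.1 1.6 1.3
  endloop
 endfacet
 facet normal -0.923 0.320 0.211
  outer loop
   vertex 0.6 3.7 0.3
   vertex 0.1 1.6 1.3
   vertex 1.4 3.7 3.8
  endloop
 endfacet
 facet normal 0.203 0.978 -0.046
  outer loop
   vertex 0.6 3.7 0.3
   vertex 1.4 3.7 3.8
   vertex 3.9 3.1 2.1
  endloop
 endfacet
 facet normal 0.498 0.318 -0.807
  outer loop
   vertex 0.6 3.7 0.3
   vertex 3.9 3.1 2.1
   vertex 3.0 0.2 0.4
  endloop
 endfacet
 facet normal 0.155 -0.988 0.008
  outer loop
   vertex 3.5 0.3 3.1
   vertex 1.6 0.0 2.9
   vertex 3.0 0.2 0.4
  endloop
 endfacet
 facet normal 0.583 0.198 0.788
  outer loop
   vertex 3.5 0.3 3.1
   vertex 3.9 3.1 2.1
   vertex 1.4 3.7 3.8
  endloop
 endfacet
 facet normal -0.064 -0.239 0.969
  outer loop
   vertex 3.5 0.3 3.1
   vertex 1.4 3.7 3.8
   vertex 1.6 0.0 2.9
  endloop
 endfacet
 facet normal -0.480 -0.559 -0.676
  outer loop
   vertex 0.3 3.0 0.0
   vertex 3.0 0.2 0.4
   vertex 0.1 1.6 1.3
  endloop
 endfacet
 facet normal -0.929 0.314 0.196
  outer loop
   vertex 0.3 3.0 0.0
   vertex 0.1 1.6 1.3
   vertex 0.6 3.7 0.3
  endloop
 endfacet
 facet normal 0.370 0.228 -0.901
  outer loop
   vertex 0.3 3.0 0.0
   vertex 0.6 3.7 0.3
   vertex 3.0 0.2 0.4
  endloop
 endfacet
 facet normal 0.946 -0.115 -0.304
  outer loop
   vertex 3.6 0.9 2.0
   vertex 3.0 0.2 0.4
   vertex 3.9 3.1 2.1
  endloop
 endfacet
 facet normal 0.991 -0.136 0.016
  outer loop
   vertex 3.6 0.9 2.0
   vertex 3.9 3.1 2.1
   vertex 3.5 0.3 3.1
  endloop
 endfacet
 facet normal 0.893 -0.423 -0.150
  outer loop
   vertex 3.6 0.9 2.0
   vertex 3.5 0.3 3.1
   vertex 3.0 0.2 0.4
  endloop
 endfacet
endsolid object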